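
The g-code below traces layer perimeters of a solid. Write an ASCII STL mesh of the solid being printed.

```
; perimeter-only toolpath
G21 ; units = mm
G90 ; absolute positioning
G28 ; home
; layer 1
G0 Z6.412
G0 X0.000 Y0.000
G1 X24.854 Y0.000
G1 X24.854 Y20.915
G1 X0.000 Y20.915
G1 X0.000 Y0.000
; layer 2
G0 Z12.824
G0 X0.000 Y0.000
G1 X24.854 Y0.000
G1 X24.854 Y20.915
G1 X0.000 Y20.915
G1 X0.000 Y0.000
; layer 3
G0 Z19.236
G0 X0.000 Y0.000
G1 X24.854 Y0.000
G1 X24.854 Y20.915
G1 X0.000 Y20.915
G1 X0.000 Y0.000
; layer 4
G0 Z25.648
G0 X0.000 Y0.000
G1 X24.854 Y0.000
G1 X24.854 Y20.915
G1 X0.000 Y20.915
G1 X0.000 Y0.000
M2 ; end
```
solid part
  facet normal 0.0000 0.0000 -1.0000
    outer loop
      vertex 24.854 20.915 0.000
      vertex 24.854 0.000 0.000
      vertex 0.000 0.000 0.000
    endloop
  endfacet
  facet normal 0.0000 0.0000 -1.0000
    outer loop
      vertex 0.000 20.915 0.000
      vertex 24.854 20.915 0.000
      vertex 0.000 0.000 0.000
    endloop
  endfacet
  facet normal 0.0000 0.0000 1.0000
    outer loop
      vertex 0.000 0.000 25.648
      vertex 24.854 0.000 25.648
      vertex 24.854 20.915 25.648
    endloop
  endfacet
  facet normal 0.0000 0.0000 1.0000
    outer loop
      vertex 0.000 0.000 25.648
      vertex 24.854 20.915 25.648
      vertex 0.000 20.915 25.648
    endloop
  endfacet
  facet normal 0.0000 -1.0000 0.0000
    outer loop
      vertex 0.000 0.000 0.000
      vertex 24.854 0.000 0.000
      vertex 24.854 0.000 25.648
    endloop
  endfacet
  facet normal 0.0000 -1.0000 0.0000
    outer loop
      vertex 0.000 0.000 0.000
      vertex 24.854 0.000 25.648
      vertex 0.000 0.000 25.648
    endloop
  endfacet
  facet normal 0.0000 1.0000 0.0000
    outer loop
      vertex 24.854 20.915 25.648
      vertex 24.854 20.915 0.000
      vertex 0.000 20.915 0.000
    endloop
  endfacet
  facet normal 0.0000 1.0000 0.0000
    outer loop
      vertex 0.000 20.915 25.648
      vertex 24.854 20.915 25.648
      vertex 0.000 20.915 0.000
    endloop
  endfacet
  facet normal -1.0000 0.0000 0.0000
    outer loop
      vertex 0.000 20.915 25.648
      vertex 0.000 20.915 0.000
      vertex 0.000 0.000 0.000
    endloop
  endfacet
  facet normal -1.0000 0.0000 0.0000
    outer loop
      vertex 0.000 0.000 25.648
      vertex 0.000 20.915 25.648
      vertex 0.000 0.000 0.000
    endloop
  endfacet
  facet normal 1.0000 0.0000 0.0000
    outer loop
      vertex 24.854 0.000 0.000
      vertex 24.854 20.915 0.000
      vertex 24.854 20.915 25.648
    endloop
  endfacet
  facet normal 1.0000 0.0000 0.0000
    outer loop
      vertex 24.854 0.000 0.000
      vertex 24.854 20.915 25.648
      vertex 24.854 0.000 25.648
    endloop
  endfacet
endsolid part

The G0 Z moves step by Δz≈6.412 mm. Every layer's G1 loop is the same polygon, so the solid is a straight extrusion of it from z=0 to z≈25.6. Closing with flat bottom and top caps and triangulating gives 12 facets — a rectangular box, roughly 24.9 × 20.9 mm footprint and 25.6 mm tall.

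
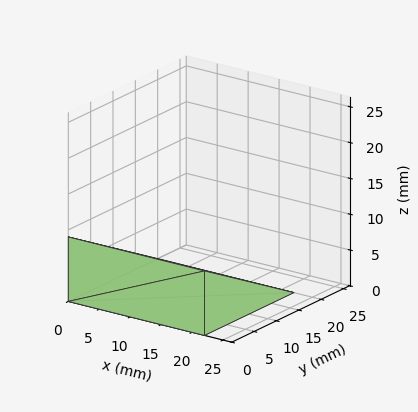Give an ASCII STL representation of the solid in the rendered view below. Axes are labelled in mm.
Reading the render: the shape is a wedge (ramp): 22 × 20 mm base, rising to 9 mm along the y=0 edge and sloping linearly to z=0 at y=20 (dimensions read to the nearest mm from the axis ticks). For the STL, each face is triangulated and given an outward normal.

solid part
  facet normal 0.0000 0.0000 -1.0000
    outer loop
      vertex 22.000 20.000 0.000
      vertex 22.000 0.000 0.000
      vertex 0.000 0.000 0.000
    endloop
  endfacet
  facet normal 0.0000 0.0000 -1.0000
    outer loop
      vertex 0.000 20.000 0.000
      vertex 22.000 20.000 0.000
      vertex 0.000 0.000 0.000
    endloop
  endfacet
  facet normal 0.0000 -1.0000 0.0000
    outer loop
      vertex 0.000 0.000 0.000
      vertex 22.000 0.000 0.000
      vertex 22.000 0.000 9.000
    endloop
  endfacet
  facet normal 0.0000 -1.0000 0.0000
    outer loop
      vertex 0.000 0.000 0.000
      vertex 22.000 0.000 9.000
      vertex 0.000 0.000 9.000
    endloop
  endfacet
  facet normal 0.0000 0.4104 0.9119
    outer loop
      vertex 0.000 0.000 9.000
      vertex 22.000 0.000 9.000
      vertex 22.000 20.000 0.000
    endloop
  endfacet
  facet normal 0.0000 0.4104 0.9119
    outer loop
      vertex 0.000 0.000 9.000
      vertex 22.000 20.000 0.000
      vertex 0.000 20.000 0.000
    endloop
  endfacet
  facet normal -1.0000 0.0000 0.0000
    outer loop
      vertex 0.000 0.000 9.000
      vertex 0.000 20.000 0.000
      vertex 0.000 0.000 0.000
    endloop
  endfacet
  facet normal 1.0000 0.0000 0.0000
    outer loop
      vertex 22.000 0.000 0.000
      vertex 22.000 20.000 0.000
      vertex 22.000 0.000 9.000
    endloop
  endfacet
endsolid part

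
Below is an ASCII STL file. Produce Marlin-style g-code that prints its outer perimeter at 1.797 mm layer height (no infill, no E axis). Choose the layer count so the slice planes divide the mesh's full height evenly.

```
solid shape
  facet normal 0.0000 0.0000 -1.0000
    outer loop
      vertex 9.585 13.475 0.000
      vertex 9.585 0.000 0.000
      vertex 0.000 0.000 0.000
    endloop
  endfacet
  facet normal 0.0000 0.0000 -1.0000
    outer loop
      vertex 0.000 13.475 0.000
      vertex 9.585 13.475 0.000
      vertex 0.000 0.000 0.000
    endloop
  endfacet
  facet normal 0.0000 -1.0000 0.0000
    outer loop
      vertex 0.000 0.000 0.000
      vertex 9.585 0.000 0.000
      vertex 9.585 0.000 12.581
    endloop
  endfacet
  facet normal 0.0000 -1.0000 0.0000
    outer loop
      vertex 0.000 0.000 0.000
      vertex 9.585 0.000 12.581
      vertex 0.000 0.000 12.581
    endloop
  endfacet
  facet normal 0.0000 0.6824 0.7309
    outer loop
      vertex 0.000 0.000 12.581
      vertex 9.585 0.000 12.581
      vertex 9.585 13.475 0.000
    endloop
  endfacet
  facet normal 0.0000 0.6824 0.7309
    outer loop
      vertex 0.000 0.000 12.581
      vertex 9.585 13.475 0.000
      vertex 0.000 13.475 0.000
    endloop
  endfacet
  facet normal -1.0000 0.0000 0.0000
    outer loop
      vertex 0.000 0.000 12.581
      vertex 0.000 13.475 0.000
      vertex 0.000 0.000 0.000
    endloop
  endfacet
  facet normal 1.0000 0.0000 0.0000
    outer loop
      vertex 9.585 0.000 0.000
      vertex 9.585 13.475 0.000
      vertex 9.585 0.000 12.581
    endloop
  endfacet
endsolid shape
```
; perimeter-only toolpath
G21 ; units = mm
G90 ; absolute positioning
G28 ; home
; layer 1
G0 Z1.797
G0 X0.000 Y0.000
G1 X9.585 Y0.000
G1 X9.585 Y11.550
G1 X0.000 Y11.550
G1 X0.000 Y0.000
; layer 2
G0 Z3.595
G0 X0.000 Y0.000
G1 X9.585 Y0.000
G1 X9.585 Y9.625
G1 X0.000 Y9.625
G1 X0.000 Y0.000
; layer 3
G0 Z5.392
G0 X0.000 Y0.000
G1 X9.585 Y0.000
G1 X9.585 Y7.700
G1 X0.000 Y7.700
G1 X0.000 Y0.000
; layer 4
G0 Z7.189
G0 X0.000 Y0.000
G1 X9.585 Y0.000
G1 X9.585 Y5.775
G1 X0.000 Y5.775
G1 X0.000 Y0.000
; layer 5
G0 Z8.986
G0 X0.000 Y0.000
G1 X9.585 Y0.000
G1 X9.585 Y3.850
G1 X0.000 Y3.850
G1 X0.000 Y0.000
; layer 6
G0 Z10.784
G0 X0.000 Y0.000
G1 X9.585 Y0.000
G1 X9.585 Y1.925
G1 X0.000 Y1.925
G1 X0.000 Y0.000
M2 ; end

The solid is a wedge (ramp): 9.59 × 13.5 mm base, rising to 12.6 mm along the y=0 edge and sloping linearly to z=0 at y=13.5. Slicing at Δz = 1.797 mm — 7 equal slices spanning the solid's height, so layer i sits at z = i·h/7 — gives 6 non-empty perimeters. Each is a 4-segment closed polygon; G0 lifts to the layer z and rapids to the start vertex, then G1 traces the edges. The cross-section shrinks linearly with z (the slice at the apex is degenerate and omitted).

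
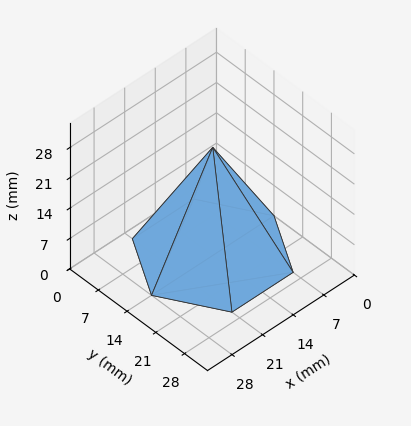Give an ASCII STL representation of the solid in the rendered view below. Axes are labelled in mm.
Reading the render: the shape is a regular 6-sided pyramid, base circumscribed radius ≈ 14 mm, apex at z ≈ 25 mm (dimensions read to the nearest mm from the axis ticks). For the STL, each face is triangulated and given an outward normal.

solid part
  facet normal 0.0000 0.0000 -1.0000
    outer loop
      vertex 7.000 26.124 0.000
      vertex 21.000 26.124 0.000
      vertex 28.000 14.000 0.000
    endloop
  endfacet
  facet normal 0.0000 0.0000 -1.0000
    outer loop
      vertex 0.000 14.000 0.000
      vertex 7.000 26.124 0.000
      vertex 28.000 14.000 0.000
    endloop
  endfacet
  facet normal 0.0000 0.0000 -1.0000
    outer loop
      vertex 7.000 1.876 0.000
      vertex 0.000 14.000 0.000
      vertex 28.000 14.000 0.000
    endloop
  endfacet
  facet normal 0.0000 0.0000 -1.0000
    outer loop
      vertex 21.000 1.876 0.000
      vertex 7.000 1.876 0.000
      vertex 28.000 14.000 0.000
    endloop
  endfacet
  facet normal 0.7792 0.4499 0.4364
    outer loop
      vertex 28.000 14.000 0.000
      vertex 21.000 26.124 0.000
      vertex 14.000 14.000 25.000
    endloop
  endfacet
  facet normal 0.0000 0.8998 0.4364
    outer loop
      vertex 21.000 26.124 0.000
      vertex 7.000 26.124 0.000
      vertex 14.000 14.000 25.000
    endloop
  endfacet
  facet normal -0.7792 0.4499 0.4364
    outer loop
      vertex 7.000 26.124 0.000
      vertex 0.000 14.000 0.000
      vertex 14.000 14.000 25.000
    endloop
  endfacet
  facet normal -0.7792 -0.4499 0.4364
    outer loop
      vertex 0.000 14.000 0.000
      vertex 7.000 1.876 0.000
      vertex 14.000 14.000 25.000
    endloop
  endfacet
  facet normal 0.0000 -0.8998 0.4364
    outer loop
      vertex 7.000 1.876 0.000
      vertex 21.000 1.876 0.000
      vertex 14.000 14.000 25.000
    endloop
  endfacet
  facet normal 0.7792 -0.4499 0.4364
    outer loop
      vertex 21.000 1.876 0.000
      vertex 28.000 14.000 0.000
      vertex 14.000 14.000 25.000
    endloop
  endfacet
endsolid part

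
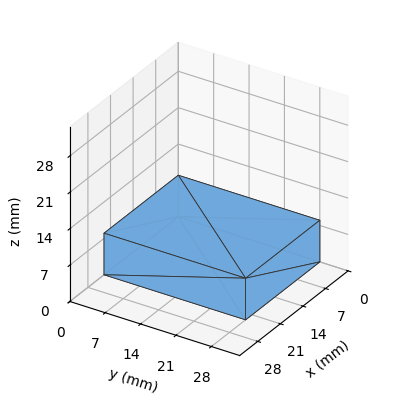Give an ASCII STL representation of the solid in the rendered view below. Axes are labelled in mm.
Reading the render: the shape is a rectangular box, roughly 23 × 28 mm footprint and 8 mm tall (dimensions read to the nearest mm from the axis ticks). For the STL, each face is triangulated and given an outward normal.

solid part
  facet normal 0.0000 0.0000 -1.0000
    outer loop
      vertex 23.000 28.000 0.000
      vertex 23.000 0.000 0.000
      vertex 0.000 0.000 0.000
    endloop
  endfacet
  facet normal 0.0000 0.0000 -1.0000
    outer loop
      vertex 0.000 28.000 0.000
      vertex 23.000 28.000 0.000
      vertex 0.000 0.000 0.000
    endloop
  endfacet
  facet normal 0.0000 0.0000 1.0000
    outer loop
      vertex 0.000 0.000 8.000
      vertex 23.000 0.000 8.000
      vertex 23.000 28.000 8.000
    endloop
  endfacet
  facet normal 0.0000 0.0000 1.0000
    outer loop
      vertex 0.000 0.000 8.000
      vertex 23.000 28.000 8.000
      vertex 0.000 28.000 8.000
    endloop
  endfacet
  facet normal 0.0000 -1.0000 0.0000
    outer loop
      vertex 0.000 0.000 0.000
      vertex 23.000 0.000 0.000
      vertex 23.000 0.000 8.000
    endloop
  endfacet
  facet normal 0.0000 -1.0000 0.0000
    outer loop
      vertex 0.000 0.000 0.000
      vertex 23.000 0.000 8.000
      vertex 0.000 0.000 8.000
    endloop
  endfacet
  facet normal 0.0000 1.0000 0.0000
    outer loop
      vertex 23.000 28.000 8.000
      vertex 23.000 28.000 0.000
      vertex 0.000 28.000 0.000
    endloop
  endfacet
  facet normal 0.0000 1.0000 0.0000
    outer loop
      vertex 0.000 28.000 8.000
      vertex 23.000 28.000 8.000
      vertex 0.000 28.000 0.000
    endloop
  endfacet
  facet normal -1.0000 0.0000 0.0000
    outer loop
      vertex 0.000 28.000 8.000
      vertex 0.000 28.000 0.000
      vertex 0.000 0.000 0.000
    endloop
  endfacet
  facet normal -1.0000 0.0000 0.0000
    outer loop
      vertex 0.000 0.000 8.000
      vertex 0.000 28.000 8.000
      vertex 0.000 0.000 0.000
    endloop
  endfacet
  facet normal 1.0000 0.0000 0.0000
    outer loop
      vertex 23.000 0.000 0.000
      vertex 23.000 28.000 0.000
      vertex 23.000 28.000 8.000
    endloop
  endfacet
  facet normal 1.0000 0.0000 0.0000
    outer loop
      vertex 23.000 0.000 0.000
      vertex 23.000 28.000 8.000
      vertex 23.000 0.000 8.000
    endloop
  endfacet
endsolid part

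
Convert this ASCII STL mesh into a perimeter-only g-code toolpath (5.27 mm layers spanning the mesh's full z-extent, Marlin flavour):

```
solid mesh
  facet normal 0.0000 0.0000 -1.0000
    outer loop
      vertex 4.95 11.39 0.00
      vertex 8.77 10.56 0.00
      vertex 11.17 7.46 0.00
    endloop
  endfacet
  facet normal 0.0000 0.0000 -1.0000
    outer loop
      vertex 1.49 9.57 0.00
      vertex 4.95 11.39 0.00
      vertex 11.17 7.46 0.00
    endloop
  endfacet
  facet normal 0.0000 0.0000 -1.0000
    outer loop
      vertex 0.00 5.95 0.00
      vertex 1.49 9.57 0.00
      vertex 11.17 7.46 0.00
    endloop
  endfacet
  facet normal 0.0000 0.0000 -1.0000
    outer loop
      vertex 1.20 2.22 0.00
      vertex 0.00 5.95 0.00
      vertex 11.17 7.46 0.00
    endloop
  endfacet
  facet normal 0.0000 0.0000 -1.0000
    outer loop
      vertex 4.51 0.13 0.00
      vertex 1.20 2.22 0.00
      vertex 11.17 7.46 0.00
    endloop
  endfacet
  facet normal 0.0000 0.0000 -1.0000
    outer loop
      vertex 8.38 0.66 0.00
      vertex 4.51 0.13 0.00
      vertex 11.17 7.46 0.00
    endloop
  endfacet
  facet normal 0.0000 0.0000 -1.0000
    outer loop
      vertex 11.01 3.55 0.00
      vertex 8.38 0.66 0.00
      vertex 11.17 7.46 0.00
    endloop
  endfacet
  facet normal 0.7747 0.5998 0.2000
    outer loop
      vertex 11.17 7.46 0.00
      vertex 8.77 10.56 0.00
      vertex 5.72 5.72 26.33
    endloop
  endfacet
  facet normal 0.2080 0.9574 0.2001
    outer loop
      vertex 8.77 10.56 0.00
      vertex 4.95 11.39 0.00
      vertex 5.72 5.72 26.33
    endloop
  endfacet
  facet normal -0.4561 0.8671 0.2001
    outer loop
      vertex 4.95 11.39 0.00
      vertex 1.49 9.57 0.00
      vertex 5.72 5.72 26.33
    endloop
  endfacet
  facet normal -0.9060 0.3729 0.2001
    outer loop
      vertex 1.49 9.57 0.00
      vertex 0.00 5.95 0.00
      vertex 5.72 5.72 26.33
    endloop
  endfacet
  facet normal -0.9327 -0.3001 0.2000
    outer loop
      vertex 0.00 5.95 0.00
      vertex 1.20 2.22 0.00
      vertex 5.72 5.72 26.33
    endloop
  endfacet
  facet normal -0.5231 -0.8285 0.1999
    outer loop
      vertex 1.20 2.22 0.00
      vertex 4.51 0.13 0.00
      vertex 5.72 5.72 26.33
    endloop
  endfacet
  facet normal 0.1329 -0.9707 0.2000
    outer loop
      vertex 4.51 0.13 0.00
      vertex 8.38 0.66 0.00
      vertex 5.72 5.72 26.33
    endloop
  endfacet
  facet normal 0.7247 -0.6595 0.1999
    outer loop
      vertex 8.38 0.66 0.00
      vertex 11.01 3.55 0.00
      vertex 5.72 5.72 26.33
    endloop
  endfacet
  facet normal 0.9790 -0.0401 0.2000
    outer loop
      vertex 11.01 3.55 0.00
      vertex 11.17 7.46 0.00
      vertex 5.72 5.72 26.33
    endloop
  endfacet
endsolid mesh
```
; perimeter-only toolpath
G21 ; units = mm
G90 ; absolute positioning
G28 ; home
; layer 1
G0 Z5.27
G0 X10.08 Y7.11
G1 X8.16 Y9.59
G1 X5.10 Y10.26
G1 X2.34 Y8.80
G1 X1.14 Y5.90
G1 X2.10 Y2.92
G1 X4.75 Y1.25
G1 X7.85 Y1.67
G1 X9.95 Y3.98
G1 X10.08 Y7.11
; layer 2
G0 Z10.53
G0 X8.99 Y6.76
G1 X7.55 Y8.62
G1 X5.26 Y9.12
G1 X3.18 Y8.03
G1 X2.29 Y5.86
G1 X3.01 Y3.62
G1 X4.99 Y2.37
G1 X7.32 Y2.68
G1 X8.89 Y4.42
G1 X8.99 Y6.76
; layer 3
G0 Z15.80
G0 X7.90 Y6.42
G1 X6.94 Y7.66
G1 X5.41 Y7.99
G1 X4.03 Y7.26
G1 X3.43 Y5.81
G1 X3.91 Y4.32
G1 X5.24 Y3.48
G1 X6.78 Y3.70
G1 X7.84 Y4.85
G1 X7.90 Y6.42
; layer 4
G0 Z21.06
G0 X6.81 Y6.07
G1 X6.33 Y6.69
G1 X5.57 Y6.85
G1 X4.87 Y6.49
G1 X4.58 Y5.77
G1 X4.82 Y5.02
G1 X5.48 Y4.60
G1 X6.25 Y4.71
G1 X6.78 Y5.29
G1 X6.81 Y6.07
M2 ; end

The solid is a regular 9-sided pyramid, base circumscribed radius ≈ 5.72 mm, apex at z ≈ 26.3 mm. Slicing at Δz = 5.27 mm — 5 equal slices spanning the solid's height, so layer i sits at z = i·h/5 — gives 4 non-empty perimeters. Each is a 9-segment closed polygon; G0 lifts to the layer z and rapids to the start vertex, then G1 traces the edges. The cross-section shrinks linearly with z (the slice at the apex is degenerate and omitted).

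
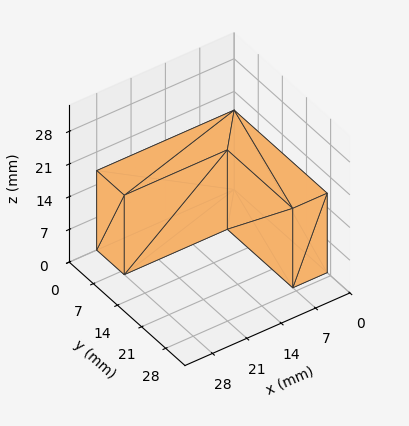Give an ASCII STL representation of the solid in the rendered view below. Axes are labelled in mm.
Reading the render: the shape is an L-shaped prism: outer 28 × 27 mm, arm thicknesses ≈ 8 mm (horizontal) and 7 mm (vertical), extruded 17 mm in z (dimensions read to the nearest mm from the axis ticks). For the STL, each face is triangulated and given an outward normal.

solid part
  facet normal 0.0000 0.0000 -1.0000
    outer loop
      vertex 28.00 8.00 0.00
      vertex 28.00 0.00 0.00
      vertex 0.00 0.00 0.00
    endloop
  endfacet
  facet normal 0.0000 0.0000 -1.0000
    outer loop
      vertex 7.00 8.00 0.00
      vertex 28.00 8.00 0.00
      vertex 0.00 0.00 0.00
    endloop
  endfacet
  facet normal 0.0000 0.0000 -1.0000
    outer loop
      vertex 7.00 27.00 0.00
      vertex 7.00 8.00 0.00
      vertex 0.00 0.00 0.00
    endloop
  endfacet
  facet normal 0.0000 0.0000 -1.0000
    outer loop
      vertex 0.00 27.00 0.00
      vertex 7.00 27.00 0.00
      vertex 0.00 0.00 0.00
    endloop
  endfacet
  facet normal 0.0000 0.0000 1.0000
    outer loop
      vertex 0.00 0.00 17.00
      vertex 28.00 0.00 17.00
      vertex 28.00 8.00 17.00
    endloop
  endfacet
  facet normal 0.0000 0.0000 1.0000
    outer loop
      vertex 0.00 0.00 17.00
      vertex 28.00 8.00 17.00
      vertex 7.00 8.00 17.00
    endloop
  endfacet
  facet normal 0.0000 0.0000 1.0000
    outer loop
      vertex 0.00 0.00 17.00
      vertex 7.00 8.00 17.00
      vertex 7.00 27.00 17.00
    endloop
  endfacet
  facet normal 0.0000 0.0000 1.0000
    outer loop
      vertex 0.00 0.00 17.00
      vertex 7.00 27.00 17.00
      vertex 0.00 27.00 17.00
    endloop
  endfacet
  facet normal 0.0000 -1.0000 0.0000
    outer loop
      vertex 0.00 0.00 0.00
      vertex 28.00 0.00 0.00
      vertex 28.00 0.00 17.00
    endloop
  endfacet
  facet normal 0.0000 -1.0000 0.0000
    outer loop
      vertex 0.00 0.00 0.00
      vertex 28.00 0.00 17.00
      vertex 0.00 0.00 17.00
    endloop
  endfacet
  facet normal 1.0000 0.0000 0.0000
    outer loop
      vertex 28.00 0.00 0.00
      vertex 28.00 8.00 0.00
      vertex 28.00 8.00 17.00
    endloop
  endfacet
  facet normal 1.0000 0.0000 0.0000
    outer loop
      vertex 28.00 0.00 0.00
      vertex 28.00 8.00 17.00
      vertex 28.00 0.00 17.00
    endloop
  endfacet
  facet normal 0.0000 1.0000 0.0000
    outer loop
      vertex 28.00 8.00 0.00
      vertex 7.00 8.00 0.00
      vertex 7.00 8.00 17.00
    endloop
  endfacet
  facet normal 0.0000 1.0000 0.0000
    outer loop
      vertex 28.00 8.00 0.00
      vertex 7.00 8.00 17.00
      vertex 28.00 8.00 17.00
    endloop
  endfacet
  facet normal 1.0000 0.0000 0.0000
    outer loop
      vertex 7.00 8.00 0.00
      vertex 7.00 27.00 0.00
      vertex 7.00 27.00 17.00
    endloop
  endfacet
  facet normal 1.0000 0.0000 0.0000
    outer loop
      vertex 7.00 8.00 0.00
      vertex 7.00 27.00 17.00
      vertex 7.00 8.00 17.00
    endloop
  endfacet
  facet normal 0.0000 1.0000 0.0000
    outer loop
      vertex 7.00 27.00 0.00
      vertex 0.00 27.00 0.00
      vertex 0.00 27.00 17.00
    endloop
  endfacet
  facet normal 0.0000 1.0000 0.0000
    outer loop
      vertex 7.00 27.00 0.00
      vertex 0.00 27.00 17.00
      vertex 7.00 27.00 17.00
    endloop
  endfacet
  facet normal -1.0000 0.0000 0.0000
    outer loop
      vertex 0.00 27.00 0.00
      vertex 0.00 0.00 0.00
      vertex 0.00 0.00 17.00
    endloop
  endfacet
  facet normal -1.0000 0.0000 0.0000
    outer loop
      vertex 0.00 27.00 0.00
      vertex 0.00 0.00 17.00
      vertex 0.00 27.00 17.00
    endloop
  endfacet
endsolid part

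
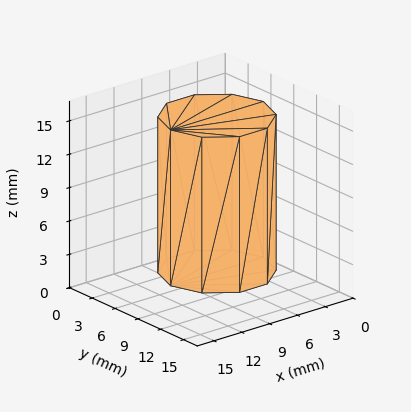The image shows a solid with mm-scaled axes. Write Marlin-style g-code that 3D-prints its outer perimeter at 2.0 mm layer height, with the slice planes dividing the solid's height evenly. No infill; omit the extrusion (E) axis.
Reading the render: the shape is a regular 10-sided prism (a cylinder approximated with 10 flat sides), circumscribed radius ≈ 5 mm, height ≈ 14 mm (dimensions read to the nearest mm from the axis ticks). For the g-code, the solid's height is divided into equal slices at the stated Δz and each level perimeter traced with G1 moves after a G0 lift.

; perimeter-only toolpath
G21 ; units = mm
G90 ; absolute positioning
G28 ; home
; layer 1
G0 Z2.0
G0 X10.0 Y5.0
G1 X9.0 Y7.9
G1 X6.5 Y9.8
G1 X3.5 Y9.8
G1 X1.0 Y7.9
G1 X0.0 Y5.0
G1 X1.0 Y2.1
G1 X3.5 Y0.2
G1 X6.5 Y0.2
G1 X9.0 Y2.1
G1 X10.0 Y5.0
; layer 2
G0 Z4.0
G0 X10.0 Y5.0
G1 X9.0 Y7.9
G1 X6.5 Y9.8
G1 X3.5 Y9.8
G1 X1.0 Y7.9
G1 X0.0 Y5.0
G1 X1.0 Y2.1
G1 X3.5 Y0.2
G1 X6.5 Y0.2
G1 X9.0 Y2.1
G1 X10.0 Y5.0
; layer 3
G0 Z6.0
G0 X10.0 Y5.0
G1 X9.0 Y7.9
G1 X6.5 Y9.8
G1 X3.5 Y9.8
G1 X1.0 Y7.9
G1 X0.0 Y5.0
G1 X1.0 Y2.1
G1 X3.5 Y0.2
G1 X6.5 Y0.2
G1 X9.0 Y2.1
G1 X10.0 Y5.0
; layer 4
G0 Z8.0
G0 X10.0 Y5.0
G1 X9.0 Y7.9
G1 X6.5 Y9.8
G1 X3.5 Y9.8
G1 X1.0 Y7.9
G1 X0.0 Y5.0
G1 X1.0 Y2.1
G1 X3.5 Y0.2
G1 X6.5 Y0.2
G1 X9.0 Y2.1
G1 X10.0 Y5.0
; layer 5
G0 Z10.0
G0 X10.0 Y5.0
G1 X9.0 Y7.9
G1 X6.5 Y9.8
G1 X3.5 Y9.8
G1 X1.0 Y7.9
G1 X0.0 Y5.0
G1 X1.0 Y2.1
G1 X3.5 Y0.2
G1 X6.5 Y0.2
G1 X9.0 Y2.1
G1 X10.0 Y5.0
; layer 6
G0 Z12.0
G0 X10.0 Y5.0
G1 X9.0 Y7.9
G1 X6.5 Y9.8
G1 X3.5 Y9.8
G1 X1.0 Y7.9
G1 X0.0 Y5.0
G1 X1.0 Y2.1
G1 X3.5 Y0.2
G1 X6.5 Y0.2
G1 X9.0 Y2.1
G1 X10.0 Y5.0
; layer 7
G0 Z14.0
G0 X10.0 Y5.0
G1 X9.0 Y7.9
G1 X6.5 Y9.8
G1 X3.5 Y9.8
G1 X1.0 Y7.9
G1 X0.0 Y5.0
G1 X1.0 Y2.1
G1 X3.5 Y0.2
G1 X6.5 Y0.2
G1 X9.0 Y2.1
G1 X10.0 Y5.0
M2 ; end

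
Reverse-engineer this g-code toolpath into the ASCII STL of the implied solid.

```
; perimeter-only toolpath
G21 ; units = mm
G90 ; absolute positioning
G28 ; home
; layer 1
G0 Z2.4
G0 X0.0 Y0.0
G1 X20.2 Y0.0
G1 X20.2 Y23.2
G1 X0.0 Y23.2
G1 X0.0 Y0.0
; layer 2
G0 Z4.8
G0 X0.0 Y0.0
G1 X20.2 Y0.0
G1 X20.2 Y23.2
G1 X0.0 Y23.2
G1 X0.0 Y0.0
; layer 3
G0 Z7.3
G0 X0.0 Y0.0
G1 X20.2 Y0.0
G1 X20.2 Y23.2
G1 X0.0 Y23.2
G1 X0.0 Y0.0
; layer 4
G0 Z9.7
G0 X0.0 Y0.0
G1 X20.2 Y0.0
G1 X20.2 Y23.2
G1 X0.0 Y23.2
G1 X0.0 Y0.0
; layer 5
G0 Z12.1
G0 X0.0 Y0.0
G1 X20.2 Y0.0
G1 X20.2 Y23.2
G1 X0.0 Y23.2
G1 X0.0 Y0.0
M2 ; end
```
solid part
  facet normal 0.0000 0.0000 -1.0000
    outer loop
      vertex 20.2 23.2 0.0
      vertex 20.2 0.0 0.0
      vertex 0.0 0.0 0.0
    endloop
  endfacet
  facet normal 0.0000 0.0000 -1.0000
    outer loop
      vertex 0.0 23.2 0.0
      vertex 20.2 23.2 0.0
      vertex 0.0 0.0 0.0
    endloop
  endfacet
  facet normal 0.0000 0.0000 1.0000
    outer loop
      vertex 0.0 0.0 12.1
      vertex 20.2 0.0 12.1
      vertex 20.2 23.2 12.1
    endloop
  endfacet
  facet normal 0.0000 0.0000 1.0000
    outer loop
      vertex 0.0 0.0 12.1
      vertex 20.2 23.2 12.1
      vertex 0.0 23.2 12.1
    endloop
  endfacet
  facet normal 0.0000 -1.0000 0.0000
    outer loop
      vertex 0.0 0.0 0.0
      vertex 20.2 0.0 0.0
      vertex 20.2 0.0 12.1
    endloop
  endfacet
  facet normal 0.0000 -1.0000 0.0000
    outer loop
      vertex 0.0 0.0 0.0
      vertex 20.2 0.0 12.1
      vertex 0.0 0.0 12.1
    endloop
  endfacet
  facet normal 0.0000 1.0000 0.0000
    outer loop
      vertex 20.2 23.2 12.1
      vertex 20.2 23.2 0.0
      vertex 0.0 23.2 0.0
    endloop
  endfacet
  facet normal 0.0000 1.0000 0.0000
    outer loop
      vertex 0.0 23.2 12.1
      vertex 20.2 23.2 12.1
      vertex 0.0 23.2 0.0
    endloop
  endfacet
  facet normal -1.0000 0.0000 0.0000
    outer loop
      vertex 0.0 23.2 12.1
      vertex 0.0 23.2 0.0
      vertex 0.0 0.0 0.0
    endloop
  endfacet
  facet normal -1.0000 0.0000 0.0000
    outer loop
      vertex 0.0 0.0 12.1
      vertex 0.0 23.2 12.1
      vertex 0.0 0.0 0.0
    endloop
  endfacet
  facet normal 1.0000 0.0000 0.0000
    outer loop
      vertex 20.2 0.0 0.0
      vertex 20.2 23.2 0.0
      vertex 20.2 23.2 12.1
    endloop
  endfacet
  facet normal 1.0000 0.0000 0.0000
    outer loop
      vertex 20.2 0.0 0.0
      vertex 20.2 23.2 12.1
      vertex 20.2 0.0 12.1
    endloop
  endfacet
endsolid part

The G0 Z moves step by Δz≈2.4 mm. Every layer's G1 loop is the same polygon, so the solid is a straight extrusion of it from z=0 to z≈12.1. Closing with flat bottom and top caps and triangulating gives 12 facets — a rectangular box, roughly 20.2 × 23.2 mm footprint and 12.1 mm tall.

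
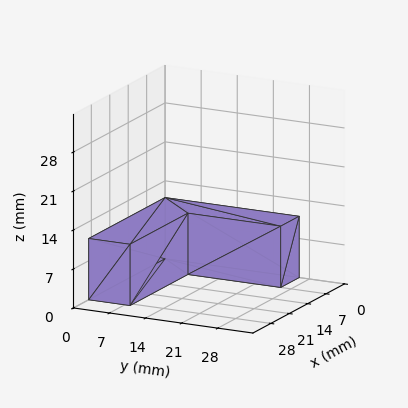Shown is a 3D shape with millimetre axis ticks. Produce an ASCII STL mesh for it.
Reading the render: the shape is an L-shaped prism: outer 29 × 26 mm, arm thicknesses ≈ 8 mm (horizontal) and 7 mm (vertical), extruded 11 mm in z (dimensions read to the nearest mm from the axis ticks). For the STL, each face is triangulated and given an outward normal.

solid part
  facet normal 0.0000 0.0000 -1.0000
    outer loop
      vertex 29.00 8.00 0.00
      vertex 29.00 0.00 0.00
      vertex 0.00 0.00 0.00
    endloop
  endfacet
  facet normal 0.0000 0.0000 -1.0000
    outer loop
      vertex 7.00 8.00 0.00
      vertex 29.00 8.00 0.00
      vertex 0.00 0.00 0.00
    endloop
  endfacet
  facet normal 0.0000 0.0000 -1.0000
    outer loop
      vertex 7.00 26.00 0.00
      vertex 7.00 8.00 0.00
      vertex 0.00 0.00 0.00
    endloop
  endfacet
  facet normal 0.0000 0.0000 -1.0000
    outer loop
      vertex 0.00 26.00 0.00
      vertex 7.00 26.00 0.00
      vertex 0.00 0.00 0.00
    endloop
  endfacet
  facet normal 0.0000 0.0000 1.0000
    outer loop
      vertex 0.00 0.00 11.00
      vertex 29.00 0.00 11.00
      vertex 29.00 8.00 11.00
    endloop
  endfacet
  facet normal 0.0000 0.0000 1.0000
    outer loop
      vertex 0.00 0.00 11.00
      vertex 29.00 8.00 11.00
      vertex 7.00 8.00 11.00
    endloop
  endfacet
  facet normal 0.0000 0.0000 1.0000
    outer loop
      vertex 0.00 0.00 11.00
      vertex 7.00 8.00 11.00
      vertex 7.00 26.00 11.00
    endloop
  endfacet
  facet normal 0.0000 0.0000 1.0000
    outer loop
      vertex 0.00 0.00 11.00
      vertex 7.00 26.00 11.00
      vertex 0.00 26.00 11.00
    endloop
  endfacet
  facet normal 0.0000 -1.0000 0.0000
    outer loop
      vertex 0.00 0.00 0.00
      vertex 29.00 0.00 0.00
      vertex 29.00 0.00 11.00
    endloop
  endfacet
  facet normal 0.0000 -1.0000 0.0000
    outer loop
      vertex 0.00 0.00 0.00
      vertex 29.00 0.00 11.00
      vertex 0.00 0.00 11.00
    endloop
  endfacet
  facet normal 1.0000 0.0000 0.0000
    outer loop
      vertex 29.00 0.00 0.00
      vertex 29.00 8.00 0.00
      vertex 29.00 8.00 11.00
    endloop
  endfacet
  facet normal 1.0000 0.0000 0.0000
    outer loop
      vertex 29.00 0.00 0.00
      vertex 29.00 8.00 11.00
      vertex 29.00 0.00 11.00
    endloop
  endfacet
  facet normal 0.0000 1.0000 0.0000
    outer loop
      vertex 29.00 8.00 0.00
      vertex 7.00 8.00 0.00
      vertex 7.00 8.00 11.00
    endloop
  endfacet
  facet normal 0.0000 1.0000 0.0000
    outer loop
      vertex 29.00 8.00 0.00
      vertex 7.00 8.00 11.00
      vertex 29.00 8.00 11.00
    endloop
  endfacet
  facet normal 1.0000 0.0000 0.0000
    outer loop
      vertex 7.00 8.00 0.00
      vertex 7.00 26.00 0.00
      vertex 7.00 26.00 11.00
    endloop
  endfacet
  facet normal 1.0000 0.0000 0.0000
    outer loop
      vertex 7.00 8.00 0.00
      vertex 7.00 26.00 11.00
      vertex 7.00 8.00 11.00
    endloop
  endfacet
  facet normal 0.0000 1.0000 0.0000
    outer loop
      vertex 7.00 26.00 0.00
      vertex 0.00 26.00 0.00
      vertex 0.00 26.00 11.00
    endloop
  endfacet
  facet normal 0.0000 1.0000 0.0000
    outer loop
      vertex 7.00 26.00 0.00
      vertex 0.00 26.00 11.00
      vertex 7.00 26.00 11.00
    endloop
  endfacet
  facet normal -1.0000 0.0000 0.0000
    outer loop
      vertex 0.00 26.00 0.00
      vertex 0.00 0.00 0.00
      vertex 0.00 0.00 11.00
    endloop
  endfacet
  facet normal -1.0000 0.0000 0.0000
    outer loop
      vertex 0.00 26.00 0.00
      vertex 0.00 0.00 11.00
      vertex 0.00 26.00 11.00
    endloop
  endfacet
endsolid part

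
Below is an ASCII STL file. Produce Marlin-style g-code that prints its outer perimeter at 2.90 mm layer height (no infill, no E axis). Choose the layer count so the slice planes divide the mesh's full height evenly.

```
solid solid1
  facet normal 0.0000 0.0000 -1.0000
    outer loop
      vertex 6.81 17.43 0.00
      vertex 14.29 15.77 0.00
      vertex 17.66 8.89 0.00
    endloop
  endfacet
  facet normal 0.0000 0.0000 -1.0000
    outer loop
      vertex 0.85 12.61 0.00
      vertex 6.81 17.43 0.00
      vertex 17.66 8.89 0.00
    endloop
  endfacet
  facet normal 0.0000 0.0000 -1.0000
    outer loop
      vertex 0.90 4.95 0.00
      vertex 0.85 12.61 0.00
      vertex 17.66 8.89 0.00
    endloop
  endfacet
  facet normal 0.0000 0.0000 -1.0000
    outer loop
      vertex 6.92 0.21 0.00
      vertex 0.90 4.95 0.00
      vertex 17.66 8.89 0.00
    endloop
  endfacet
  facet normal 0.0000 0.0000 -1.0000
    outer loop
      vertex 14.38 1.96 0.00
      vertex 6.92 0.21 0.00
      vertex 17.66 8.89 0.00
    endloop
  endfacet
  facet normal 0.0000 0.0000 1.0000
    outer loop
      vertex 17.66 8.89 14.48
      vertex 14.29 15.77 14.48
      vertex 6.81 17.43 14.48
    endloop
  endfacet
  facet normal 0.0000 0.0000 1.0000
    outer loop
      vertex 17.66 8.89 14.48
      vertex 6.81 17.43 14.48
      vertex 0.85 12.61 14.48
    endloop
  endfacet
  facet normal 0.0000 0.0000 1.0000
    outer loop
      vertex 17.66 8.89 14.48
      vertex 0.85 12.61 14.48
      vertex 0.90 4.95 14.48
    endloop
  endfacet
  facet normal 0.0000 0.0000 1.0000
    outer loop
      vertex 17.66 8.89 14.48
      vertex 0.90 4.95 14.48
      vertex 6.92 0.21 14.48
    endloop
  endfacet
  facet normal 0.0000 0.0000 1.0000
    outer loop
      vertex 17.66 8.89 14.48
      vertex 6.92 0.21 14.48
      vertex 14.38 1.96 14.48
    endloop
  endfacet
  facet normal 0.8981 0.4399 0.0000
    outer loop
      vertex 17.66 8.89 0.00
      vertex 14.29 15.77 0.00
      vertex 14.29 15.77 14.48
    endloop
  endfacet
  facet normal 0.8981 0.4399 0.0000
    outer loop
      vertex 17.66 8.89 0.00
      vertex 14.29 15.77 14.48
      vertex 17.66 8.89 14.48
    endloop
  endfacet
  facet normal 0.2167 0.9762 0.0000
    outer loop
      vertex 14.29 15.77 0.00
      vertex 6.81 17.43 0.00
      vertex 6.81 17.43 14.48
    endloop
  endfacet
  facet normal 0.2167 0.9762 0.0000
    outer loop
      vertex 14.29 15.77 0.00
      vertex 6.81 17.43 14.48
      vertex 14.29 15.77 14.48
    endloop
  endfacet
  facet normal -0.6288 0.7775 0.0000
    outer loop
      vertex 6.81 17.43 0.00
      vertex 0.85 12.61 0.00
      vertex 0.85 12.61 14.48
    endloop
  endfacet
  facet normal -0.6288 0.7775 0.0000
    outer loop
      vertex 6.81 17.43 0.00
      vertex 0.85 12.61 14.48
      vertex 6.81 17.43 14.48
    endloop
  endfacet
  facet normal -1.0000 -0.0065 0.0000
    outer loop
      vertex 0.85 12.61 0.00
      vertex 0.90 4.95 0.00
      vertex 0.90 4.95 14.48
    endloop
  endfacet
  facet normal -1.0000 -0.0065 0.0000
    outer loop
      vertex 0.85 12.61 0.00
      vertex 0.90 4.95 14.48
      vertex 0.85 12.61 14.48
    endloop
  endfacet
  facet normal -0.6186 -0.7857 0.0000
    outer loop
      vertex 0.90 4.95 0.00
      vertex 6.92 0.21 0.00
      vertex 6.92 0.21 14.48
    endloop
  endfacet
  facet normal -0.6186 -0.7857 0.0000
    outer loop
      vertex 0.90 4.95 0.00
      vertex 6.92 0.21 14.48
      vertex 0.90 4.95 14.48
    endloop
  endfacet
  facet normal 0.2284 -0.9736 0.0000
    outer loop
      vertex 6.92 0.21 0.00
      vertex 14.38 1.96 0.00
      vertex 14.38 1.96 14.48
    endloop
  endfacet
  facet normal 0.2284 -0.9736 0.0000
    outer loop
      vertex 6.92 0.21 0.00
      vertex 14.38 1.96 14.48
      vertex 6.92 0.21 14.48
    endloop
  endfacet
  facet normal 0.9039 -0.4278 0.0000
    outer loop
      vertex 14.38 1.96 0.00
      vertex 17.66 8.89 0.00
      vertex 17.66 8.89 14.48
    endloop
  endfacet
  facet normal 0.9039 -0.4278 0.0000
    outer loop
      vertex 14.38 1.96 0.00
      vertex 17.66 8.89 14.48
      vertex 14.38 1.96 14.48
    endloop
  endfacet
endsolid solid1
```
; perimeter-only toolpath
G21 ; units = mm
G90 ; absolute positioning
G28 ; home
; layer 1
G0 Z2.90
G0 X17.66 Y8.89
G1 X14.29 Y15.77
G1 X6.81 Y17.43
G1 X0.85 Y12.61
G1 X0.90 Y4.95
G1 X6.92 Y0.21
G1 X14.38 Y1.96
G1 X17.66 Y8.89
; layer 2
G0 Z5.79
G0 X17.66 Y8.89
G1 X14.29 Y15.77
G1 X6.81 Y17.43
G1 X0.85 Y12.61
G1 X0.90 Y4.95
G1 X6.92 Y0.21
G1 X14.38 Y1.96
G1 X17.66 Y8.89
; layer 3
G0 Z8.69
G0 X17.66 Y8.89
G1 X14.29 Y15.77
G1 X6.81 Y17.43
G1 X0.85 Y12.61
G1 X0.90 Y4.95
G1 X6.92 Y0.21
G1 X14.38 Y1.96
G1 X17.66 Y8.89
; layer 4
G0 Z11.58
G0 X17.66 Y8.89
G1 X14.29 Y15.77
G1 X6.81 Y17.43
G1 X0.85 Y12.61
G1 X0.90 Y4.95
G1 X6.92 Y0.21
G1 X14.38 Y1.96
G1 X17.66 Y8.89
; layer 5
G0 Z14.48
G0 X17.66 Y8.89
G1 X14.29 Y15.77
G1 X6.81 Y17.43
G1 X0.85 Y12.61
G1 X0.90 Y4.95
G1 X6.92 Y0.21
G1 X14.38 Y1.96
G1 X17.66 Y8.89
M2 ; end

The solid is a regular 7-sided prism (a cylinder approximated with 7 flat sides), circumscribed radius ≈ 8.83 mm, height ≈ 14.5 mm. Slicing at Δz = 2.90 mm — 5 equal slices spanning the solid's height, so layer i sits at z = i·h/5 — gives 5 non-empty perimeters. Each is a 7-segment closed polygon; G0 lifts to the layer z and rapids to the start vertex, then G1 traces the edges.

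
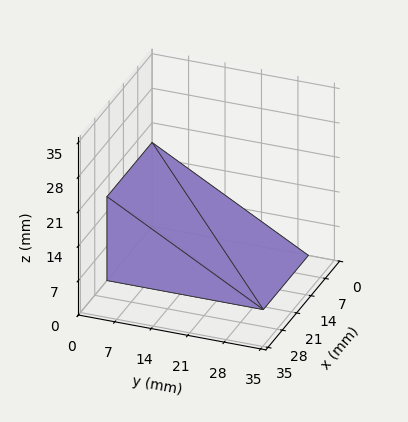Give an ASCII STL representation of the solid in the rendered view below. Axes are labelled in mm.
Reading the render: the shape is a wedge (ramp): 22 × 30 mm base, rising to 17 mm along the y=0 edge and sloping linearly to z=0 at y=30 (dimensions read to the nearest mm from the axis ticks). For the STL, each face is triangulated and given an outward normal.

solid part
  facet normal 0.0000 0.0000 -1.0000
    outer loop
      vertex 22.000 30.000 0.000
      vertex 22.000 0.000 0.000
      vertex 0.000 0.000 0.000
    endloop
  endfacet
  facet normal 0.0000 0.0000 -1.0000
    outer loop
      vertex 0.000 30.000 0.000
      vertex 22.000 30.000 0.000
      vertex 0.000 0.000 0.000
    endloop
  endfacet
  facet normal 0.0000 -1.0000 0.0000
    outer loop
      vertex 0.000 0.000 0.000
      vertex 22.000 0.000 0.000
      vertex 22.000 0.000 17.000
    endloop
  endfacet
  facet normal 0.0000 -1.0000 0.0000
    outer loop
      vertex 0.000 0.000 0.000
      vertex 22.000 0.000 17.000
      vertex 0.000 0.000 17.000
    endloop
  endfacet
  facet normal 0.0000 0.4930 0.8700
    outer loop
      vertex 0.000 0.000 17.000
      vertex 22.000 0.000 17.000
      vertex 22.000 30.000 0.000
    endloop
  endfacet
  facet normal 0.0000 0.4930 0.8700
    outer loop
      vertex 0.000 0.000 17.000
      vertex 22.000 30.000 0.000
      vertex 0.000 30.000 0.000
    endloop
  endfacet
  facet normal -1.0000 0.0000 0.0000
    outer loop
      vertex 0.000 0.000 17.000
      vertex 0.000 30.000 0.000
      vertex 0.000 0.000 0.000
    endloop
  endfacet
  facet normal 1.0000 0.0000 0.0000
    outer loop
      vertex 22.000 0.000 0.000
      vertex 22.000 30.000 0.000
      vertex 22.000 0.000 17.000
    endloop
  endfacet
endsolid part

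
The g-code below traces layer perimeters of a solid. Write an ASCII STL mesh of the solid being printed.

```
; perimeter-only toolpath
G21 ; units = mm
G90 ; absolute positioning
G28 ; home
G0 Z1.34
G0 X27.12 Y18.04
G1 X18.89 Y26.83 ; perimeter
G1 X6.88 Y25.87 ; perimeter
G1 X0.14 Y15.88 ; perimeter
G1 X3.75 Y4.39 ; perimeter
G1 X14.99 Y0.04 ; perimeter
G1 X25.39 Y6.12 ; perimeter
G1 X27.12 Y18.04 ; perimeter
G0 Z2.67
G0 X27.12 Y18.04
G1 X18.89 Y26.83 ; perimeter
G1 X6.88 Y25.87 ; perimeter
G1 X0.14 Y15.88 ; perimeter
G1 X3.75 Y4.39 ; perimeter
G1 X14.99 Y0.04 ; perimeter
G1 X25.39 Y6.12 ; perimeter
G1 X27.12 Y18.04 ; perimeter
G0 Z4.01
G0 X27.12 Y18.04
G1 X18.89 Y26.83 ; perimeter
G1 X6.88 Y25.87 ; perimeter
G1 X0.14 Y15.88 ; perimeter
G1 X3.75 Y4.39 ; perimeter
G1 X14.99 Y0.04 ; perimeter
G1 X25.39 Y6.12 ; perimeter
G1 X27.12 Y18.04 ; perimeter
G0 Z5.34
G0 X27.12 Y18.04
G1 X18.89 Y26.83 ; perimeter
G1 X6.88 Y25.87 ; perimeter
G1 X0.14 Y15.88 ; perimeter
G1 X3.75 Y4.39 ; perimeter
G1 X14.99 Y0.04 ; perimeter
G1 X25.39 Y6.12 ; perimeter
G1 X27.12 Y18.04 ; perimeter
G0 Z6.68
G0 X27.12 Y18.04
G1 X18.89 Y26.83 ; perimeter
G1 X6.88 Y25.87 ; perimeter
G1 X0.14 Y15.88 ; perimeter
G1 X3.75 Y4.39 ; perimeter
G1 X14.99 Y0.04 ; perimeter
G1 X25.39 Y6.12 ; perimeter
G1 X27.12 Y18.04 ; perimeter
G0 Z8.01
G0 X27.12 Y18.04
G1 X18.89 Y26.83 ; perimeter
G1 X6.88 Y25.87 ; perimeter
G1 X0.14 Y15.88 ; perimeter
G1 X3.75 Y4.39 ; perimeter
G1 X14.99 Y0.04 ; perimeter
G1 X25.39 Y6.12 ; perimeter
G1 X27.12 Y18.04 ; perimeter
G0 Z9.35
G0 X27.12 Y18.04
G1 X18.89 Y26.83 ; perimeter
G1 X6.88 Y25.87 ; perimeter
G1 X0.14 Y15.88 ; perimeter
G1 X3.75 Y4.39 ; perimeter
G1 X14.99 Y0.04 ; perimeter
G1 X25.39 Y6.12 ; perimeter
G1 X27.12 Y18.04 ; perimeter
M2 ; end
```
solid part
  facet normal 0.0000 0.0000 -1.0000
    outer loop
      vertex 6.88 25.87 0.00
      vertex 18.89 26.83 0.00
      vertex 27.12 18.04 0.00
    endloop
  endfacet
  facet normal 0.0000 0.0000 -1.0000
    outer loop
      vertex 0.14 15.88 0.00
      vertex 6.88 25.87 0.00
      vertex 27.12 18.04 0.00
    endloop
  endfacet
  facet normal 0.0000 0.0000 -1.0000
    outer loop
      vertex 3.75 4.39 0.00
      vertex 0.14 15.88 0.00
      vertex 27.12 18.04 0.00
    endloop
  endfacet
  facet normal 0.0000 0.0000 -1.0000
    outer loop
      vertex 14.99 0.04 0.00
      vertex 3.75 4.39 0.00
      vertex 27.12 18.04 0.00
    endloop
  endfacet
  facet normal 0.0000 0.0000 -1.0000
    outer loop
      vertex 25.39 6.12 0.00
      vertex 14.99 0.04 0.00
      vertex 27.12 18.04 0.00
    endloop
  endfacet
  facet normal 0.0000 0.0000 1.0000
    outer loop
      vertex 27.12 18.04 9.35
      vertex 18.89 26.83 9.35
      vertex 6.88 25.87 9.35
    endloop
  endfacet
  facet normal 0.0000 0.0000 1.0000
    outer loop
      vertex 27.12 18.04 9.35
      vertex 6.88 25.87 9.35
      vertex 0.14 15.88 9.35
    endloop
  endfacet
  facet normal 0.0000 0.0000 1.0000
    outer loop
      vertex 27.12 18.04 9.35
      vertex 0.14 15.88 9.35
      vertex 3.75 4.39 9.35
    endloop
  endfacet
  facet normal 0.0000 0.0000 1.0000
    outer loop
      vertex 27.12 18.04 9.35
      vertex 3.75 4.39 9.35
      vertex 14.99 0.04 9.35
    endloop
  endfacet
  facet normal 0.0000 0.0000 1.0000
    outer loop
      vertex 27.12 18.04 9.35
      vertex 14.99 0.04 9.35
      vertex 25.39 6.12 9.35
    endloop
  endfacet
  facet normal 0.7300 0.6835 0.0000
    outer loop
      vertex 27.12 18.04 0.00
      vertex 18.89 26.83 0.00
      vertex 18.89 26.83 9.35
    endloop
  endfacet
  facet normal 0.7300 0.6835 0.0000
    outer loop
      vertex 27.12 18.04 0.00
      vertex 18.89 26.83 9.35
      vertex 27.12 18.04 9.35
    endloop
  endfacet
  facet normal -0.0797 0.9968 0.0000
    outer loop
      vertex 18.89 26.83 0.00
      vertex 6.88 25.87 0.00
      vertex 6.88 25.87 9.35
    endloop
  endfacet
  facet normal -0.0797 0.9968 0.0000
    outer loop
      vertex 18.89 26.83 0.00
      vertex 6.88 25.87 9.35
      vertex 18.89 26.83 9.35
    endloop
  endfacet
  facet normal -0.8290 0.5593 0.0000
    outer loop
      vertex 6.88 25.87 0.00
      vertex 0.14 15.88 0.00
      vertex 0.14 15.88 9.35
    endloop
  endfacet
  facet normal -0.8290 0.5593 0.0000
    outer loop
      vertex 6.88 25.87 0.00
      vertex 0.14 15.88 9.35
      vertex 6.88 25.87 9.35
    endloop
  endfacet
  facet normal -0.9540 -0.2997 0.0000
    outer loop
      vertex 0.14 15.88 0.00
      vertex 3.75 4.39 0.00
      vertex 3.75 4.39 9.35
    endloop
  endfacet
  facet normal -0.9540 -0.2997 0.0000
    outer loop
      vertex 0.14 15.88 0.00
      vertex 3.75 4.39 9.35
      vertex 0.14 15.88 9.35
    endloop
  endfacet
  facet normal -0.3609 -0.9326 0.0000
    outer loop
      vertex 3.75 4.39 0.00
      vertex 14.99 0.04 0.00
      vertex 14.99 0.04 9.35
    endloop
  endfacet
  facet normal -0.3609 -0.9326 0.0000
    outer loop
      vertex 3.75 4.39 0.00
      vertex 14.99 0.04 9.35
      vertex 3.75 4.39 9.35
    endloop
  endfacet
  facet normal 0.5047 -0.8633 0.0000
    outer loop
      vertex 14.99 0.04 0.00
      vertex 25.39 6.12 0.00
      vertex 25.39 6.12 9.35
    endloop
  endfacet
  facet normal 0.5047 -0.8633 0.0000
    outer loop
      vertex 14.99 0.04 0.00
      vertex 25.39 6.12 9.35
      vertex 14.99 0.04 9.35
    endloop
  endfacet
  facet normal 0.9896 -0.1436 0.0000
    outer loop
      vertex 25.39 6.12 0.00
      vertex 27.12 18.04 0.00
      vertex 27.12 18.04 9.35
    endloop
  endfacet
  facet normal 0.9896 -0.1436 0.0000
    outer loop
      vertex 25.39 6.12 0.00
      vertex 27.12 18.04 9.35
      vertex 25.39 6.12 9.35
    endloop
  endfacet
endsolid part

The G0 Z moves step by Δz≈1.34 mm. Every layer's G1 loop is the same polygon, so the solid is a straight extrusion of it from z=0 to z≈9.35. Closing with flat bottom and top caps and triangulating gives 24 facets — a regular 7-sided prism (a cylinder approximated with 7 flat sides), circumscribed radius ≈ 13.9 mm, height ≈ 9.35 mm.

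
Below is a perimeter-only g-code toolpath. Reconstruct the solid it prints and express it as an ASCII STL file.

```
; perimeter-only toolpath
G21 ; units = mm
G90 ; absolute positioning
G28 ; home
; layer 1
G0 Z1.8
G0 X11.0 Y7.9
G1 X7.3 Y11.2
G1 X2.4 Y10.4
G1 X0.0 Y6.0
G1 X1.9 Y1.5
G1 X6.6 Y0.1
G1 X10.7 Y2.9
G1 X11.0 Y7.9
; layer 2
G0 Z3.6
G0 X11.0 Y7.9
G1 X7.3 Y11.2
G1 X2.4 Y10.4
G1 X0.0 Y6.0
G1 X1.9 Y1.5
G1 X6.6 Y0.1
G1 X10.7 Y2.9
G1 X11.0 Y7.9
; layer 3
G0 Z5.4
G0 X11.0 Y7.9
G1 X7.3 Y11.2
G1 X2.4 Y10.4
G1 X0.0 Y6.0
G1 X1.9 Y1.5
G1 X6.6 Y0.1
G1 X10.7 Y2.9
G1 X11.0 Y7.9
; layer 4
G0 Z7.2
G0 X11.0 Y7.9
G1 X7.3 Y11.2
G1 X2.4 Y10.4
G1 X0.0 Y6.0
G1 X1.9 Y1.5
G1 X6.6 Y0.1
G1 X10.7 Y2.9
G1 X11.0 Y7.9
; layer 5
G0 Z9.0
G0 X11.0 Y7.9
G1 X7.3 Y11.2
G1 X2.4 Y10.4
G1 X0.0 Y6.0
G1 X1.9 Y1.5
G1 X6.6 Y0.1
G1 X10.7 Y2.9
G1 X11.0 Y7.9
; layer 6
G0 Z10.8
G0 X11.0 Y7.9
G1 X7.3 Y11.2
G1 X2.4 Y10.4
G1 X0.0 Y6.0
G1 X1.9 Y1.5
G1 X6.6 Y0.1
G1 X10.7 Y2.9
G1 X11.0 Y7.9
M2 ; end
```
solid part
  facet normal 0.0000 0.0000 -1.0000
    outer loop
      vertex 2.4 10.4 0.0
      vertex 7.3 11.2 0.0
      vertex 11.0 7.9 0.0
    endloop
  endfacet
  facet normal 0.0000 0.0000 -1.0000
    outer loop
      vertex 0.0 6.0 0.0
      vertex 2.4 10.4 0.0
      vertex 11.0 7.9 0.0
    endloop
  endfacet
  facet normal 0.0000 0.0000 -1.0000
    outer loop
      vertex 1.9 1.5 0.0
      vertex 0.0 6.0 0.0
      vertex 11.0 7.9 0.0
    endloop
  endfacet
  facet normal 0.0000 0.0000 -1.0000
    outer loop
      vertex 6.6 0.1 0.0
      vertex 1.9 1.5 0.0
      vertex 11.0 7.9 0.0
    endloop
  endfacet
  facet normal 0.0000 0.0000 -1.0000
    outer loop
      vertex 10.7 2.9 0.0
      vertex 6.6 0.1 0.0
      vertex 11.0 7.9 0.0
    endloop
  endfacet
  facet normal 0.0000 0.0000 1.0000
    outer loop
      vertex 11.0 7.9 10.8
      vertex 7.3 11.2 10.8
      vertex 2.4 10.4 10.8
    endloop
  endfacet
  facet normal 0.0000 0.0000 1.0000
    outer loop
      vertex 11.0 7.9 10.8
      vertex 2.4 10.4 10.8
      vertex 0.0 6.0 10.8
    endloop
  endfacet
  facet normal 0.0000 0.0000 1.0000
    outer loop
      vertex 11.0 7.9 10.8
      vertex 0.0 6.0 10.8
      vertex 1.9 1.5 10.8
    endloop
  endfacet
  facet normal 0.0000 0.0000 1.0000
    outer loop
      vertex 11.0 7.9 10.8
      vertex 1.9 1.5 10.8
      vertex 6.6 0.1 10.8
    endloop
  endfacet
  facet normal 0.0000 0.0000 1.0000
    outer loop
      vertex 11.0 7.9 10.8
      vertex 6.6 0.1 10.8
      vertex 10.7 2.9 10.8
    endloop
  endfacet
  facet normal 0.6656 0.7463 0.0000
    outer loop
      vertex 11.0 7.9 0.0
      vertex 7.3 11.2 0.0
      vertex 7.3 11.2 10.8
    endloop
  endfacet
  facet normal 0.6656 0.7463 0.0000
    outer loop
      vertex 11.0 7.9 0.0
      vertex 7.3 11.2 10.8
      vertex 11.0 7.9 10.8
    endloop
  endfacet
  facet normal -0.1611 0.9869 0.0000
    outer loop
      vertex 7.3 11.2 0.0
      vertex 2.4 10.4 0.0
      vertex 2.4 10.4 10.8
    endloop
  endfacet
  facet normal -0.1611 0.9869 0.0000
    outer loop
      vertex 7.3 11.2 0.0
      vertex 2.4 10.4 10.8
      vertex 7.3 11.2 10.8
    endloop
  endfacet
  facet normal -0.8779 0.4789 0.0000
    outer loop
      vertex 2.4 10.4 0.0
      vertex 0.0 6.0 0.0
      vertex 0.0 6.0 10.8
    endloop
  endfacet
  facet normal -0.8779 0.4789 0.0000
    outer loop
      vertex 2.4 10.4 0.0
      vertex 0.0 6.0 10.8
      vertex 2.4 10.4 10.8
    endloop
  endfacet
  facet normal -0.9212 -0.3890 0.0000
    outer loop
      vertex 0.0 6.0 0.0
      vertex 1.9 1.5 0.0
      vertex 1.9 1.5 10.8
    endloop
  endfacet
  facet normal -0.9212 -0.3890 0.0000
    outer loop
      vertex 0.0 6.0 0.0
      vertex 1.9 1.5 10.8
      vertex 0.0 6.0 10.8
    endloop
  endfacet
  facet normal -0.2855 -0.9584 0.0000
    outer loop
      vertex 1.9 1.5 0.0
      vertex 6.6 0.1 0.0
      vertex 6.6 0.1 10.8
    endloop
  endfacet
  facet normal -0.2855 -0.9584 0.0000
    outer loop
      vertex 1.9 1.5 0.0
      vertex 6.6 0.1 10.8
      vertex 1.9 1.5 10.8
    endloop
  endfacet
  facet normal 0.5640 -0.8258 0.0000
    outer loop
      vertex 6.6 0.1 0.0
      vertex 10.7 2.9 0.0
      vertex 10.7 2.9 10.8
    endloop
  endfacet
  facet normal 0.5640 -0.8258 0.0000
    outer loop
      vertex 6.6 0.1 0.0
      vertex 10.7 2.9 10.8
      vertex 6.6 0.1 10.8
    endloop
  endfacet
  facet normal 0.9982 -0.0599 0.0000
    outer loop
      vertex 10.7 2.9 0.0
      vertex 11.0 7.9 0.0
      vertex 11.0 7.9 10.8
    endloop
  endfacet
  facet normal 0.9982 -0.0599 0.0000
    outer loop
      vertex 10.7 2.9 0.0
      vertex 11.0 7.9 10.8
      vertex 10.7 2.9 10.8
    endloop
  endfacet
endsolid part

The G0 Z moves step by Δz≈1.8 mm. Every layer's G1 loop is the same polygon, so the solid is a straight extrusion of it from z=0 to z≈10.8. Closing with flat bottom and top caps and triangulating gives 24 facets — a regular 7-sided prism (a cylinder approximated with 7 flat sides), circumscribed radius ≈ 5.7 mm, height ≈ 10.8 mm.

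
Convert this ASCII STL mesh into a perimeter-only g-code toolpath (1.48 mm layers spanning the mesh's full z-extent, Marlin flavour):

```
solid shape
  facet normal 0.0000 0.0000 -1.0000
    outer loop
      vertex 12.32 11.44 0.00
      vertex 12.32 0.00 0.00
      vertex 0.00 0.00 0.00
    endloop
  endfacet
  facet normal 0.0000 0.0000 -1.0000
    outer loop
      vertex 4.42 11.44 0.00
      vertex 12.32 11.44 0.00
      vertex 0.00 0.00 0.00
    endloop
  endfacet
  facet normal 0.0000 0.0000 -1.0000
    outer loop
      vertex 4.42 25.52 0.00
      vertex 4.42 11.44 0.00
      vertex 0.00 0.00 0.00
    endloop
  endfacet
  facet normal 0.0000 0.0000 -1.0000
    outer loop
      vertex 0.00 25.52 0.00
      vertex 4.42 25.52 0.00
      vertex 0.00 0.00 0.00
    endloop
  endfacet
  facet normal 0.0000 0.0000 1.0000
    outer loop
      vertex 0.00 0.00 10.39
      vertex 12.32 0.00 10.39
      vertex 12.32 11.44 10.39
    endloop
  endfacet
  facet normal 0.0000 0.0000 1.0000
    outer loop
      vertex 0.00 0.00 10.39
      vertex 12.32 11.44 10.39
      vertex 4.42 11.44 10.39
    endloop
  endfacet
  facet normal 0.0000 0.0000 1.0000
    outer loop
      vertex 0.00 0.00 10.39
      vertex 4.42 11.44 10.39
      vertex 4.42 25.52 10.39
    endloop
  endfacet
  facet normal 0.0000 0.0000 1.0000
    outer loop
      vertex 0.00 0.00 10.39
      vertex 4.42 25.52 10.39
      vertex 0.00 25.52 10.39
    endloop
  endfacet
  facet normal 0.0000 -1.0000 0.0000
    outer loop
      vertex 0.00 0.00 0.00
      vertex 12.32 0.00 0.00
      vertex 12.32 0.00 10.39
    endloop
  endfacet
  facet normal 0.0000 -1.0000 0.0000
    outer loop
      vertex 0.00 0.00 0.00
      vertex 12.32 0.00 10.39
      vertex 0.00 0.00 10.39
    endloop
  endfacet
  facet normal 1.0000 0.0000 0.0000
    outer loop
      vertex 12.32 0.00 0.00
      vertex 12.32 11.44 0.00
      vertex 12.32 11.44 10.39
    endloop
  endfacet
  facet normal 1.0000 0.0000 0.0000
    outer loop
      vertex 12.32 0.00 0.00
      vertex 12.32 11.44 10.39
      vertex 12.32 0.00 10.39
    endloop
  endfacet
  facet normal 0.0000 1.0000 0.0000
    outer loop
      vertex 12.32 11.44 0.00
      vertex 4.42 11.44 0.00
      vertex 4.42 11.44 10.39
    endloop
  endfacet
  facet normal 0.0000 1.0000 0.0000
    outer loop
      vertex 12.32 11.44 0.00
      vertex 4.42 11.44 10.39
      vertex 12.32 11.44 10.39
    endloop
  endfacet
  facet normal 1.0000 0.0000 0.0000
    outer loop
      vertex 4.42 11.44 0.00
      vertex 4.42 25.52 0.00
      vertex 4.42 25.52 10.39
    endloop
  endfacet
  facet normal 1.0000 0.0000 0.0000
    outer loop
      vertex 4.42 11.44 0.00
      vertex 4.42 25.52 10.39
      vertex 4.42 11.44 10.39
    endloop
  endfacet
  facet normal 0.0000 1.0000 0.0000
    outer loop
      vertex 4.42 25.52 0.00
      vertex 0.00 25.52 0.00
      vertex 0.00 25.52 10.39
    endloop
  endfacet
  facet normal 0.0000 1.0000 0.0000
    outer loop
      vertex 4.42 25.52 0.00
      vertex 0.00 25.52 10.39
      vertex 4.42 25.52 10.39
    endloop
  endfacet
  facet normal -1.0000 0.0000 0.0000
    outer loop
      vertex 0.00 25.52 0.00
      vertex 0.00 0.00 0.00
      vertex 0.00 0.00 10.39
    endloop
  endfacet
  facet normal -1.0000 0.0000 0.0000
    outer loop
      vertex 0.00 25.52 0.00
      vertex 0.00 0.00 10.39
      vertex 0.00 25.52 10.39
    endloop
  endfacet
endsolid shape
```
; perimeter-only toolpath
G21 ; units = mm
G90 ; absolute positioning
G28 ; home
; layer 1
G0 Z1.48
G0 X0.00 Y0.00
G1 X12.32 Y0.00
G1 X12.32 Y11.44
G1 X4.42 Y11.44
G1 X4.42 Y25.52
G1 X0.00 Y25.52
G1 X0.00 Y0.00
; layer 2
G0 Z2.97
G0 X0.00 Y0.00
G1 X12.32 Y0.00
G1 X12.32 Y11.44
G1 X4.42 Y11.44
G1 X4.42 Y25.52
G1 X0.00 Y25.52
G1 X0.00 Y0.00
; layer 3
G0 Z4.45
G0 X0.00 Y0.00
G1 X12.32 Y0.00
G1 X12.32 Y11.44
G1 X4.42 Y11.44
G1 X4.42 Y25.52
G1 X0.00 Y25.52
G1 X0.00 Y0.00
; layer 4
G0 Z5.94
G0 X0.00 Y0.00
G1 X12.32 Y0.00
G1 X12.32 Y11.44
G1 X4.42 Y11.44
G1 X4.42 Y25.52
G1 X0.00 Y25.52
G1 X0.00 Y0.00
; layer 5
G0 Z7.42
G0 X0.00 Y0.00
G1 X12.32 Y0.00
G1 X12.32 Y11.44
G1 X4.42 Y11.44
G1 X4.42 Y25.52
G1 X0.00 Y25.52
G1 X0.00 Y0.00
; layer 6
G0 Z8.91
G0 X0.00 Y0.00
G1 X12.32 Y0.00
G1 X12.32 Y11.44
G1 X4.42 Y11.44
G1 X4.42 Y25.52
G1 X0.00 Y25.52
G1 X0.00 Y0.00
; layer 7
G0 Z10.39
G0 X0.00 Y0.00
G1 X12.32 Y0.00
G1 X12.32 Y11.44
G1 X4.42 Y11.44
G1 X4.42 Y25.52
G1 X0.00 Y25.52
G1 X0.00 Y0.00
M2 ; end

The solid is an L-shaped prism: outer 12.3 × 25.5 mm, arm thicknesses ≈ 11.4 mm (horizontal) and 4.42 mm (vertical), extruded 10.4 mm in z. Slicing at Δz = 1.48 mm — 7 equal slices spanning the solid's height, so layer i sits at z = i·h/7 — gives 7 non-empty perimeters. Each is a 6-segment closed polygon; G0 lifts to the layer z and rapids to the start vertex, then G1 traces the edges.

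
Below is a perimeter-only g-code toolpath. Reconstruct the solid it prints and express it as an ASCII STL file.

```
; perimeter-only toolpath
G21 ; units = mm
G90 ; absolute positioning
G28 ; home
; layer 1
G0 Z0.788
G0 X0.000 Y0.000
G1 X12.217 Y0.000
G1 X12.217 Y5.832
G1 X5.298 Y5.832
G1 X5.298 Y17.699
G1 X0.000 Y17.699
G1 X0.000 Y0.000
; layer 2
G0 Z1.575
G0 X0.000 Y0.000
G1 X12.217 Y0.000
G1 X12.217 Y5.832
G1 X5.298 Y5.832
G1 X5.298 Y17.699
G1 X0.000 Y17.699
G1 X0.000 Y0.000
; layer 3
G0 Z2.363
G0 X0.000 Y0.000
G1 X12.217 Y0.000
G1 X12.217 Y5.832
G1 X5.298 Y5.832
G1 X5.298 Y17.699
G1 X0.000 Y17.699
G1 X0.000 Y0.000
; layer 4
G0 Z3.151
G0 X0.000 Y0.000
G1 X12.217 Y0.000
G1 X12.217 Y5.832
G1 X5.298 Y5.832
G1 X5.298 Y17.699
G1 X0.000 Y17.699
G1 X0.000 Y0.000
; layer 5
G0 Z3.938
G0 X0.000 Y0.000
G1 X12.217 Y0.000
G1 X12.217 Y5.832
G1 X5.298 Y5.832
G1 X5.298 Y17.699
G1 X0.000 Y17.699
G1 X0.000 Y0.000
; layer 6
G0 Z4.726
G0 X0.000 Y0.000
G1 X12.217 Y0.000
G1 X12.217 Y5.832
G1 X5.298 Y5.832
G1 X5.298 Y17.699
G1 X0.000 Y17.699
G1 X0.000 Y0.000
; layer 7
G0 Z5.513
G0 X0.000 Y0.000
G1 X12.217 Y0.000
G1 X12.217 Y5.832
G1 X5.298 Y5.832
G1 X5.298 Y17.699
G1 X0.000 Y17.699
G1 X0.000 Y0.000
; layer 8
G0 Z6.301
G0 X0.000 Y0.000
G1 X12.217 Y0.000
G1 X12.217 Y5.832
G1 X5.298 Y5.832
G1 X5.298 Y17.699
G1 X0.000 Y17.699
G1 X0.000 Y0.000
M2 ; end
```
solid part
  facet normal 0.0000 0.0000 -1.0000
    outer loop
      vertex 12.217 5.832 0.000
      vertex 12.217 0.000 0.000
      vertex 0.000 0.000 0.000
    endloop
  endfacet
  facet normal 0.0000 0.0000 -1.0000
    outer loop
      vertex 5.298 5.832 0.000
      vertex 12.217 5.832 0.000
      vertex 0.000 0.000 0.000
    endloop
  endfacet
  facet normal 0.0000 0.0000 -1.0000
    outer loop
      vertex 5.298 17.699 0.000
      vertex 5.298 5.832 0.000
      vertex 0.000 0.000 0.000
    endloop
  endfacet
  facet normal 0.0000 0.0000 -1.0000
    outer loop
      vertex 0.000 17.699 0.000
      vertex 5.298 17.699 0.000
      vertex 0.000 0.000 0.000
    endloop
  endfacet
  facet normal 0.0000 0.0000 1.0000
    outer loop
      vertex 0.000 0.000 6.301
      vertex 12.217 0.000 6.301
      vertex 12.217 5.832 6.301
    endloop
  endfacet
  facet normal 0.0000 0.0000 1.0000
    outer loop
      vertex 0.000 0.000 6.301
      vertex 12.217 5.832 6.301
      vertex 5.298 5.832 6.301
    endloop
  endfacet
  facet normal 0.0000 0.0000 1.0000
    outer loop
      vertex 0.000 0.000 6.301
      vertex 5.298 5.832 6.301
      vertex 5.298 17.699 6.301
    endloop
  endfacet
  facet normal 0.0000 0.0000 1.0000
    outer loop
      vertex 0.000 0.000 6.301
      vertex 5.298 17.699 6.301
      vertex 0.000 17.699 6.301
    endloop
  endfacet
  facet normal 0.0000 -1.0000 0.0000
    outer loop
      vertex 0.000 0.000 0.000
      vertex 12.217 0.000 0.000
      vertex 12.217 0.000 6.301
    endloop
  endfacet
  facet normal 0.0000 -1.0000 0.0000
    outer loop
      vertex 0.000 0.000 0.000
      vertex 12.217 0.000 6.301
      vertex 0.000 0.000 6.301
    endloop
  endfacet
  facet normal 1.0000 0.0000 0.0000
    outer loop
      vertex 12.217 0.000 0.000
      vertex 12.217 5.832 0.000
      vertex 12.217 5.832 6.301
    endloop
  endfacet
  facet normal 1.0000 0.0000 0.0000
    outer loop
      vertex 12.217 0.000 0.000
      vertex 12.217 5.832 6.301
      vertex 12.217 0.000 6.301
    endloop
  endfacet
  facet normal 0.0000 1.0000 0.0000
    outer loop
      vertex 12.217 5.832 0.000
      vertex 5.298 5.832 0.000
      vertex 5.298 5.832 6.301
    endloop
  endfacet
  facet normal 0.0000 1.0000 0.0000
    outer loop
      vertex 12.217 5.832 0.000
      vertex 5.298 5.832 6.301
      vertex 12.217 5.832 6.301
    endloop
  endfacet
  facet normal 1.0000 0.0000 0.0000
    outer loop
      vertex 5.298 5.832 0.000
      vertex 5.298 17.699 0.000
      vertex 5.298 17.699 6.301
    endloop
  endfacet
  facet normal 1.0000 0.0000 0.0000
    outer loop
      vertex 5.298 5.832 0.000
      vertex 5.298 17.699 6.301
      vertex 5.298 5.832 6.301
    endloop
  endfacet
  facet normal 0.0000 1.0000 0.0000
    outer loop
      vertex 5.298 17.699 0.000
      vertex 0.000 17.699 0.000
      vertex 0.000 17.699 6.301
    endloop
  endfacet
  facet normal 0.0000 1.0000 0.0000
    outer loop
      vertex 5.298 17.699 0.000
      vertex 0.000 17.699 6.301
      vertex 5.298 17.699 6.301
    endloop
  endfacet
  facet normal -1.0000 0.0000 0.0000
    outer loop
      vertex 0.000 17.699 0.000
      vertex 0.000 0.000 0.000
      vertex 0.000 0.000 6.301
    endloop
  endfacet
  facet normal -1.0000 0.0000 0.0000
    outer loop
      vertex 0.000 17.699 0.000
      vertex 0.000 0.000 6.301
      vertex 0.000 17.699 6.301
    endloop
  endfacet
endsolid part

The G0 Z moves step by Δz≈0.788 mm. Every layer's G1 loop is the same polygon, so the solid is a straight extrusion of it from z=0 to z≈6.3. Closing with flat bottom and top caps and triangulating gives 20 facets — an L-shaped prism: outer 12.2 × 17.7 mm, arm thicknesses ≈ 5.83 mm (horizontal) and 5.3 mm (vertical), extruded 6.3 mm in z.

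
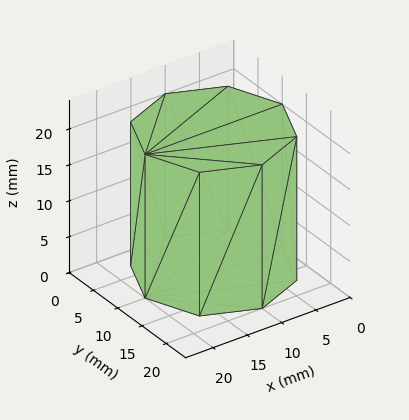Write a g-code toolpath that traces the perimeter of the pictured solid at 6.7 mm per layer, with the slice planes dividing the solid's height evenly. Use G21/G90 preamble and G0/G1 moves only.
Reading the render: the shape is a regular 8-sided prism (a cylinder approximated with 8 flat sides), circumscribed radius ≈ 10 mm, height ≈ 20 mm (dimensions read to the nearest mm from the axis ticks). For the g-code, the solid's height is divided into equal slices at the stated Δz and each level perimeter traced with G1 moves after a G0 lift.

; perimeter-only toolpath
G21 ; units = mm
G90 ; absolute positioning
G28 ; home
; layer 1
G0 Z6.7
G0 X20.0 Y10.0
G1 X17.1 Y17.1
G1 X10.0 Y20.0
G1 X2.9 Y17.1
G1 X0.0 Y10.0
G1 X2.9 Y2.9
G1 X10.0 Y0.0
G1 X17.1 Y2.9
G1 X20.0 Y10.0
; layer 2
G0 Z13.3
G0 X20.0 Y10.0
G1 X17.1 Y17.1
G1 X10.0 Y20.0
G1 X2.9 Y17.1
G1 X0.0 Y10.0
G1 X2.9 Y2.9
G1 X10.0 Y0.0
G1 X17.1 Y2.9
G1 X20.0 Y10.0
; layer 3
G0 Z20.0
G0 X20.0 Y10.0
G1 X17.1 Y17.1
G1 X10.0 Y20.0
G1 X2.9 Y17.1
G1 X0.0 Y10.0
G1 X2.9 Y2.9
G1 X10.0 Y0.0
G1 X17.1 Y2.9
G1 X20.0 Y10.0
M2 ; end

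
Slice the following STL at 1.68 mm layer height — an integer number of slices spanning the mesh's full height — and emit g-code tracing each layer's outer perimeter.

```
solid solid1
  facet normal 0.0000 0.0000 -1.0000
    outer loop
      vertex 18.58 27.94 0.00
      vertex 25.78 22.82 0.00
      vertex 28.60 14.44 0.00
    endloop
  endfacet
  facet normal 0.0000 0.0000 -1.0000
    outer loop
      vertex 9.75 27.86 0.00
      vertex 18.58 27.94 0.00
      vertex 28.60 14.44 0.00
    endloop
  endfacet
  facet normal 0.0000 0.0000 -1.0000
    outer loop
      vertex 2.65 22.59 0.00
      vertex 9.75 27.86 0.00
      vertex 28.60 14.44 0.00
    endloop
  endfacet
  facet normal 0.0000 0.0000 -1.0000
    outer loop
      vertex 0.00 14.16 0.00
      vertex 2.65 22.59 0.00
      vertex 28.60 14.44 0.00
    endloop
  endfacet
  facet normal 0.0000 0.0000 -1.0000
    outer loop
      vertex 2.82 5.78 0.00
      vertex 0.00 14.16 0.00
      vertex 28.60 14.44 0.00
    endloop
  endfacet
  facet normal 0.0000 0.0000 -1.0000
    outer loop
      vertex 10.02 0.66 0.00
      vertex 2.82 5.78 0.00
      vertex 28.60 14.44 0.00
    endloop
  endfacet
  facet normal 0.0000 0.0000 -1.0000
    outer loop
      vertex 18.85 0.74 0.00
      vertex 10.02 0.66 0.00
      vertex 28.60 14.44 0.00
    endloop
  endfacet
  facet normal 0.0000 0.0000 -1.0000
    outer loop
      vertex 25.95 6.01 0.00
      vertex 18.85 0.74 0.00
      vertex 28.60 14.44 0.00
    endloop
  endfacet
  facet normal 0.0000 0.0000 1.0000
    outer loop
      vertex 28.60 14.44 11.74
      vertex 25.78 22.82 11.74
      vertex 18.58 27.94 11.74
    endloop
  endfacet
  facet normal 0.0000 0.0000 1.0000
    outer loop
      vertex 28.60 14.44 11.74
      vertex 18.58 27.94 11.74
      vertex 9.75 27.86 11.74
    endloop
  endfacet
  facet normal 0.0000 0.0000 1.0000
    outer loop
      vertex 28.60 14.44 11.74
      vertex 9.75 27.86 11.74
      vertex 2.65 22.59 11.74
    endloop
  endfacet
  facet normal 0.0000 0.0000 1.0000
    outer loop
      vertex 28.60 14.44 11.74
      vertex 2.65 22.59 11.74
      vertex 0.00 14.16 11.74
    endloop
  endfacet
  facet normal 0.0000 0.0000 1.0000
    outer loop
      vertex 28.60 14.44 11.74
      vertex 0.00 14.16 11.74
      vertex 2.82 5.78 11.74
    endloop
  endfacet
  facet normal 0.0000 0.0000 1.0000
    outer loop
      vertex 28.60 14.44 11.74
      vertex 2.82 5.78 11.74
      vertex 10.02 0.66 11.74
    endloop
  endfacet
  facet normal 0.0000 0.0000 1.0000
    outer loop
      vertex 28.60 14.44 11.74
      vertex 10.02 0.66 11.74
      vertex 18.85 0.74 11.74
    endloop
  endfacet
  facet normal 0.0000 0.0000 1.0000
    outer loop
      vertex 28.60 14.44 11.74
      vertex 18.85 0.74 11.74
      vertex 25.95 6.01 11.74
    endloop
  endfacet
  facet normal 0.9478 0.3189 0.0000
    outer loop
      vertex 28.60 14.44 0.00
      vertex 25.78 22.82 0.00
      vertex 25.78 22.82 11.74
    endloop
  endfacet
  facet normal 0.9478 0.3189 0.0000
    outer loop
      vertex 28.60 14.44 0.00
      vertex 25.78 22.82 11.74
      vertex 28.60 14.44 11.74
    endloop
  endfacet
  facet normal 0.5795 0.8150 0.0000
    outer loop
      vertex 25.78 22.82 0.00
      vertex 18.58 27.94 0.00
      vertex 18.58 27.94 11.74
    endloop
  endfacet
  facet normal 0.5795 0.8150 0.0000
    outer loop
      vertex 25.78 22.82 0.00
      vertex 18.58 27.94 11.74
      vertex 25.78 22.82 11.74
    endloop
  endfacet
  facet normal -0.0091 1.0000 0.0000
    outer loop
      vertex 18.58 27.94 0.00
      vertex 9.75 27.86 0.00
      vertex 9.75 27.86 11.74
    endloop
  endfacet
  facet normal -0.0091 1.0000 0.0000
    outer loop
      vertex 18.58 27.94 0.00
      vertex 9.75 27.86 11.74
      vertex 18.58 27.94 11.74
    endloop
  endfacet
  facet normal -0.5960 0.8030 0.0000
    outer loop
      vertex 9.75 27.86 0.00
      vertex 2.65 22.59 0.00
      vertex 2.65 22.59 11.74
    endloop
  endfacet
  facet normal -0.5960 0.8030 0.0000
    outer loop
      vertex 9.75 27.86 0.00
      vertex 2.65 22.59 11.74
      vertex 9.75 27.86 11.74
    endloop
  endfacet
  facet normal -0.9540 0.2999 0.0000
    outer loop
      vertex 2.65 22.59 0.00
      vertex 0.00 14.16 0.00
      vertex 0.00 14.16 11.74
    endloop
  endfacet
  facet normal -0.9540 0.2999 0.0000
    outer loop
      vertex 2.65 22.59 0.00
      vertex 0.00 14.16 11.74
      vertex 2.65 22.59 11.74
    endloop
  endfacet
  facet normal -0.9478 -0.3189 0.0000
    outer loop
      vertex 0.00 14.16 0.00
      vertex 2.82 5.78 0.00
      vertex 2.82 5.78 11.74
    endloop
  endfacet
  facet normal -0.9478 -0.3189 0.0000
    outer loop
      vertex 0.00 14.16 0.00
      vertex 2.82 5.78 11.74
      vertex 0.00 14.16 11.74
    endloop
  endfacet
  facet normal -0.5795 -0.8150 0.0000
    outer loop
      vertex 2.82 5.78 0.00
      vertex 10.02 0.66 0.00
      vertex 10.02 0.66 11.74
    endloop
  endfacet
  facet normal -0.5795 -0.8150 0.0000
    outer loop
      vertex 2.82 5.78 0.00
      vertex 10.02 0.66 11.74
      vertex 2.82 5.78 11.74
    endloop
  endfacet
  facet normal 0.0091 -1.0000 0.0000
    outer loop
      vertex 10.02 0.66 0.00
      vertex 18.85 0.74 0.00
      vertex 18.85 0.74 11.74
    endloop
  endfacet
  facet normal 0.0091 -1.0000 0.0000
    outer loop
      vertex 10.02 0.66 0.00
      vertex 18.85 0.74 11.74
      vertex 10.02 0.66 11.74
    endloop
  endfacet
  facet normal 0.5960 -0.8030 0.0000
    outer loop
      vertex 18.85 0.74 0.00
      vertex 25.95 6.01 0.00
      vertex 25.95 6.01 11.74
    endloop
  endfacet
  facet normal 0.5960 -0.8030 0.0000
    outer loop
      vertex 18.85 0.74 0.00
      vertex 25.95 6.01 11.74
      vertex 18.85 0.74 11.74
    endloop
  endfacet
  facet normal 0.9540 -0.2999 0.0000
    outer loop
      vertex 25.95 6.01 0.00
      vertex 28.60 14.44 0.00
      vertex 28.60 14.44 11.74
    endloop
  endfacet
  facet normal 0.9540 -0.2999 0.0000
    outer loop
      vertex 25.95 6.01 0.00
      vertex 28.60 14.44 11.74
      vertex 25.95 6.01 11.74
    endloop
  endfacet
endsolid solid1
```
; perimeter-only toolpath
G21 ; units = mm
G90 ; absolute positioning
G28 ; home
; layer 1
G0 Z1.68
G0 X28.60 Y14.44
G1 X25.78 Y22.82
G1 X18.58 Y27.94
G1 X9.75 Y27.86
G1 X2.65 Y22.59
G1 X0.00 Y14.16
G1 X2.82 Y5.78
G1 X10.02 Y0.66
G1 X18.85 Y0.74
G1 X25.95 Y6.01
G1 X28.60 Y14.44
; layer 2
G0 Z3.35
G0 X28.60 Y14.44
G1 X25.78 Y22.82
G1 X18.58 Y27.94
G1 X9.75 Y27.86
G1 X2.65 Y22.59
G1 X0.00 Y14.16
G1 X2.82 Y5.78
G1 X10.02 Y0.66
G1 X18.85 Y0.74
G1 X25.95 Y6.01
G1 X28.60 Y14.44
; layer 3
G0 Z5.03
G0 X28.60 Y14.44
G1 X25.78 Y22.82
G1 X18.58 Y27.94
G1 X9.75 Y27.86
G1 X2.65 Y22.59
G1 X0.00 Y14.16
G1 X2.82 Y5.78
G1 X10.02 Y0.66
G1 X18.85 Y0.74
G1 X25.95 Y6.01
G1 X28.60 Y14.44
; layer 4
G0 Z6.71
G0 X28.60 Y14.44
G1 X25.78 Y22.82
G1 X18.58 Y27.94
G1 X9.75 Y27.86
G1 X2.65 Y22.59
G1 X0.00 Y14.16
G1 X2.82 Y5.78
G1 X10.02 Y0.66
G1 X18.85 Y0.74
G1 X25.95 Y6.01
G1 X28.60 Y14.44
; layer 5
G0 Z8.39
G0 X28.60 Y14.44
G1 X25.78 Y22.82
G1 X18.58 Y27.94
G1 X9.75 Y27.86
G1 X2.65 Y22.59
G1 X0.00 Y14.16
G1 X2.82 Y5.78
G1 X10.02 Y0.66
G1 X18.85 Y0.74
G1 X25.95 Y6.01
G1 X28.60 Y14.44
; layer 6
G0 Z10.06
G0 X28.60 Y14.44
G1 X25.78 Y22.82
G1 X18.58 Y27.94
G1 X9.75 Y27.86
G1 X2.65 Y22.59
G1 X0.00 Y14.16
G1 X2.82 Y5.78
G1 X10.02 Y0.66
G1 X18.85 Y0.74
G1 X25.95 Y6.01
G1 X28.60 Y14.44
; layer 7
G0 Z11.74
G0 X28.60 Y14.44
G1 X25.78 Y22.82
G1 X18.58 Y27.94
G1 X9.75 Y27.86
G1 X2.65 Y22.59
G1 X0.00 Y14.16
G1 X2.82 Y5.78
G1 X10.02 Y0.66
G1 X18.85 Y0.74
G1 X25.95 Y6.01
G1 X28.60 Y14.44
M2 ; end

The solid is a regular 10-sided prism (a cylinder approximated with 10 flat sides), circumscribed radius ≈ 14.3 mm, height ≈ 11.7 mm. Slicing at Δz = 1.68 mm — 7 equal slices spanning the solid's height, so layer i sits at z = i·h/7 — gives 7 non-empty perimeters. Each is a 10-segment closed polygon; G0 lifts to the layer z and rapids to the start vertex, then G1 traces the edges.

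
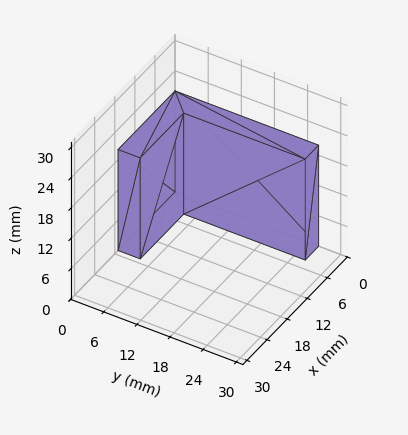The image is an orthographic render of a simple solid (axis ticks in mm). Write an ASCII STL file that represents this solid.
Reading the render: the shape is an L-shaped prism: outer 17 × 26 mm, arm thicknesses ≈ 4 mm (horizontal) and 4 mm (vertical), extruded 20 mm in z (dimensions read to the nearest mm from the axis ticks). For the STL, each face is triangulated and given an outward normal.

solid part
  facet normal 0.0000 0.0000 -1.0000
    outer loop
      vertex 17.000 4.000 0.000
      vertex 17.000 0.000 0.000
      vertex 0.000 0.000 0.000
    endloop
  endfacet
  facet normal 0.0000 0.0000 -1.0000
    outer loop
      vertex 4.000 4.000 0.000
      vertex 17.000 4.000 0.000
      vertex 0.000 0.000 0.000
    endloop
  endfacet
  facet normal 0.0000 0.0000 -1.0000
    outer loop
      vertex 4.000 26.000 0.000
      vertex 4.000 4.000 0.000
      vertex 0.000 0.000 0.000
    endloop
  endfacet
  facet normal 0.0000 0.0000 -1.0000
    outer loop
      vertex 0.000 26.000 0.000
      vertex 4.000 26.000 0.000
      vertex 0.000 0.000 0.000
    endloop
  endfacet
  facet normal 0.0000 0.0000 1.0000
    outer loop
      vertex 0.000 0.000 20.000
      vertex 17.000 0.000 20.000
      vertex 17.000 4.000 20.000
    endloop
  endfacet
  facet normal 0.0000 0.0000 1.0000
    outer loop
      vertex 0.000 0.000 20.000
      vertex 17.000 4.000 20.000
      vertex 4.000 4.000 20.000
    endloop
  endfacet
  facet normal 0.0000 0.0000 1.0000
    outer loop
      vertex 0.000 0.000 20.000
      vertex 4.000 4.000 20.000
      vertex 4.000 26.000 20.000
    endloop
  endfacet
  facet normal 0.0000 0.0000 1.0000
    outer loop
      vertex 0.000 0.000 20.000
      vertex 4.000 26.000 20.000
      vertex 0.000 26.000 20.000
    endloop
  endfacet
  facet normal 0.0000 -1.0000 0.0000
    outer loop
      vertex 0.000 0.000 0.000
      vertex 17.000 0.000 0.000
      vertex 17.000 0.000 20.000
    endloop
  endfacet
  facet normal 0.0000 -1.0000 0.0000
    outer loop
      vertex 0.000 0.000 0.000
      vertex 17.000 0.000 20.000
      vertex 0.000 0.000 20.000
    endloop
  endfacet
  facet normal 1.0000 0.0000 0.0000
    outer loop
      vertex 17.000 0.000 0.000
      vertex 17.000 4.000 0.000
      vertex 17.000 4.000 20.000
    endloop
  endfacet
  facet normal 1.0000 0.0000 0.0000
    outer loop
      vertex 17.000 0.000 0.000
      vertex 17.000 4.000 20.000
      vertex 17.000 0.000 20.000
    endloop
  endfacet
  facet normal 0.0000 1.0000 0.0000
    outer loop
      vertex 17.000 4.000 0.000
      vertex 4.000 4.000 0.000
      vertex 4.000 4.000 20.000
    endloop
  endfacet
  facet normal 0.0000 1.0000 0.0000
    outer loop
      vertex 17.000 4.000 0.000
      vertex 4.000 4.000 20.000
      vertex 17.000 4.000 20.000
    endloop
  endfacet
  facet normal 1.0000 0.0000 0.0000
    outer loop
      vertex 4.000 4.000 0.000
      vertex 4.000 26.000 0.000
      vertex 4.000 26.000 20.000
    endloop
  endfacet
  facet normal 1.0000 0.0000 0.0000
    outer loop
      vertex 4.000 4.000 0.000
      vertex 4.000 26.000 20.000
      vertex 4.000 4.000 20.000
    endloop
  endfacet
  facet normal 0.0000 1.0000 0.0000
    outer loop
      vertex 4.000 26.000 0.000
      vertex 0.000 26.000 0.000
      vertex 0.000 26.000 20.000
    endloop
  endfacet
  facet normal 0.0000 1.0000 0.0000
    outer loop
      vertex 4.000 26.000 0.000
      vertex 0.000 26.000 20.000
      vertex 4.000 26.000 20.000
    endloop
  endfacet
  facet normal -1.0000 0.0000 0.0000
    outer loop
      vertex 0.000 26.000 0.000
      vertex 0.000 0.000 0.000
      vertex 0.000 0.000 20.000
    endloop
  endfacet
  facet normal -1.0000 0.0000 0.0000
    outer loop
      vertex 0.000 26.000 0.000
      vertex 0.000 0.000 20.000
      vertex 0.000 26.000 20.000
    endloop
  endfacet
endsolid part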